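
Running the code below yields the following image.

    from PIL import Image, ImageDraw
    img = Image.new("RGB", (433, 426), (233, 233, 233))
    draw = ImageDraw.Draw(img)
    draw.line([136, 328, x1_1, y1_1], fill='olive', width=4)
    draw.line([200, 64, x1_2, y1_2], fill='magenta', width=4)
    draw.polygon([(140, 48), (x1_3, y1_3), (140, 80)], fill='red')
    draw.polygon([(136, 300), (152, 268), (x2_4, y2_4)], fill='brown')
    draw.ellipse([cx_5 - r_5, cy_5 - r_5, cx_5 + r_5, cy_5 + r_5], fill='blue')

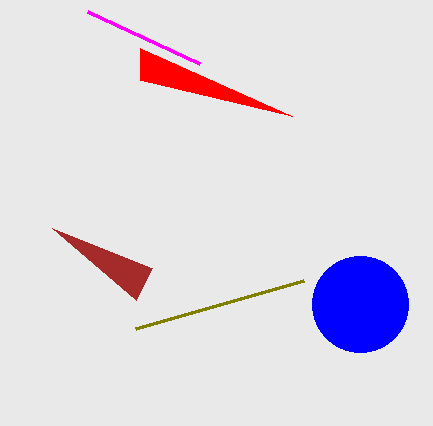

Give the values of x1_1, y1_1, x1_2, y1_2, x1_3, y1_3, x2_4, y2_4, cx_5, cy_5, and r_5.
x1_1 = 304; y1_1 = 280; x1_2 = 88; y1_2 = 12; x1_3 = 292; y1_3 = 116; x2_4 = 52; y2_4 = 228; cx_5 = 360; cy_5 = 304; r_5 = 48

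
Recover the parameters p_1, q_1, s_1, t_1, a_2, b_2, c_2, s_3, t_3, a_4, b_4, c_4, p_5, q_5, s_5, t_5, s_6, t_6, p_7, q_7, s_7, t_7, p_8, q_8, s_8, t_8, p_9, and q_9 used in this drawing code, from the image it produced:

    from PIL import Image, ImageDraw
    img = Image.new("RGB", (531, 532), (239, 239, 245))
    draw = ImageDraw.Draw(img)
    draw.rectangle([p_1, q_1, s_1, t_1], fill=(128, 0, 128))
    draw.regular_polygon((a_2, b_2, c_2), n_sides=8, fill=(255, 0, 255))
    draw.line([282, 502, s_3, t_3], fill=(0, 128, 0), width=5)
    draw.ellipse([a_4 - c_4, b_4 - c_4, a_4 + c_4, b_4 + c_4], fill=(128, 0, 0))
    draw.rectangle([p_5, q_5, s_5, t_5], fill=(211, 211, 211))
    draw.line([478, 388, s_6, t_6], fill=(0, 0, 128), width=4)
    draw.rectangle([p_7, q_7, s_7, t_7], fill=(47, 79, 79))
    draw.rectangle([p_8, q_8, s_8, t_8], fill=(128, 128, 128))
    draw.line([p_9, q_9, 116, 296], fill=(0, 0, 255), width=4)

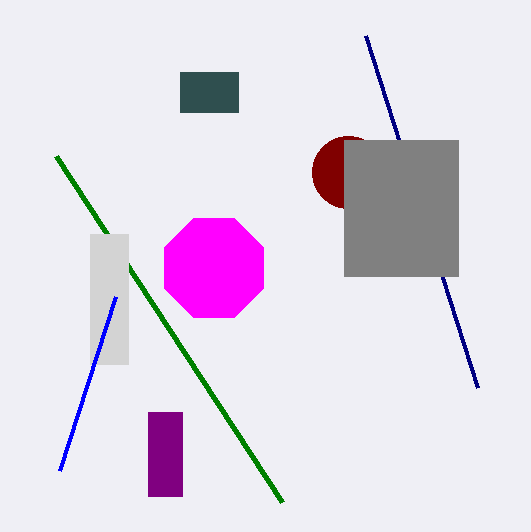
p_1 = 148
q_1 = 412
s_1 = 182
t_1 = 496
a_2 = 214
b_2 = 268
c_2 = 54
s_3 = 56
t_3 = 156
a_4 = 348
b_4 = 172
c_4 = 36
p_5 = 90
q_5 = 234
s_5 = 128
t_5 = 364
s_6 = 366
t_6 = 36
p_7 = 180
q_7 = 72
s_7 = 238
t_7 = 112
p_8 = 344
q_8 = 140
s_8 = 458
t_8 = 276
p_9 = 60
q_9 = 470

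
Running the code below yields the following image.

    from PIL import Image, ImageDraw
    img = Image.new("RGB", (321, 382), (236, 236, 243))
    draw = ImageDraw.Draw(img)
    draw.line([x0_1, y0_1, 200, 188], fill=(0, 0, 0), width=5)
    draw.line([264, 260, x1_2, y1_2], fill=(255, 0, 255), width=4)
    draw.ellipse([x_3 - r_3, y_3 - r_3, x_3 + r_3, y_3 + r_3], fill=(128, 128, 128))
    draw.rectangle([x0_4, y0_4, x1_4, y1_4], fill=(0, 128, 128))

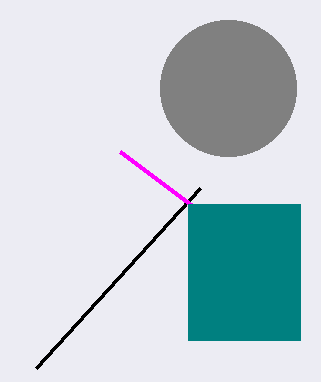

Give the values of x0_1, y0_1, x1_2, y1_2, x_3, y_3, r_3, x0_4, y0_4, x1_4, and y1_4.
x0_1 = 36
y0_1 = 368
x1_2 = 120
y1_2 = 152
x_3 = 228
y_3 = 88
r_3 = 68
x0_4 = 188
y0_4 = 204
x1_4 = 300
y1_4 = 340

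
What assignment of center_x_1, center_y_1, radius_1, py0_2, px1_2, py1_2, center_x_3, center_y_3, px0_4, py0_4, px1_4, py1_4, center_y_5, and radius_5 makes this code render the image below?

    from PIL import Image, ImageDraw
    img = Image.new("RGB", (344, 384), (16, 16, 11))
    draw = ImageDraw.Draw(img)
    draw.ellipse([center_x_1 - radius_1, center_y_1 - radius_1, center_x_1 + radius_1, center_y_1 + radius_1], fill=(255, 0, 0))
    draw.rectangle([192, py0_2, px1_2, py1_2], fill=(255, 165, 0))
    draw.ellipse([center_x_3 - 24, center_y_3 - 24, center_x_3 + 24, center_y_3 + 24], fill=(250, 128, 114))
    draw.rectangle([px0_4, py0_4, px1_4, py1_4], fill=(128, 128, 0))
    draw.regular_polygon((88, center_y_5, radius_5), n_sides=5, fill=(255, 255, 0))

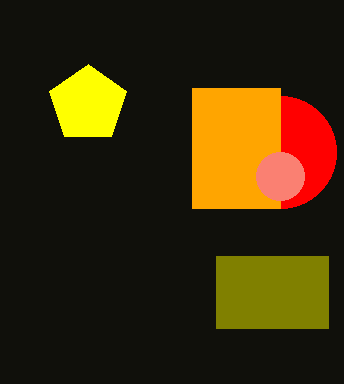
center_x_1 = 280; center_y_1 = 152; radius_1 = 56; py0_2 = 88; px1_2 = 280; py1_2 = 208; center_x_3 = 280; center_y_3 = 176; px0_4 = 216; py0_4 = 256; px1_4 = 328; py1_4 = 328; center_y_5 = 104; radius_5 = 40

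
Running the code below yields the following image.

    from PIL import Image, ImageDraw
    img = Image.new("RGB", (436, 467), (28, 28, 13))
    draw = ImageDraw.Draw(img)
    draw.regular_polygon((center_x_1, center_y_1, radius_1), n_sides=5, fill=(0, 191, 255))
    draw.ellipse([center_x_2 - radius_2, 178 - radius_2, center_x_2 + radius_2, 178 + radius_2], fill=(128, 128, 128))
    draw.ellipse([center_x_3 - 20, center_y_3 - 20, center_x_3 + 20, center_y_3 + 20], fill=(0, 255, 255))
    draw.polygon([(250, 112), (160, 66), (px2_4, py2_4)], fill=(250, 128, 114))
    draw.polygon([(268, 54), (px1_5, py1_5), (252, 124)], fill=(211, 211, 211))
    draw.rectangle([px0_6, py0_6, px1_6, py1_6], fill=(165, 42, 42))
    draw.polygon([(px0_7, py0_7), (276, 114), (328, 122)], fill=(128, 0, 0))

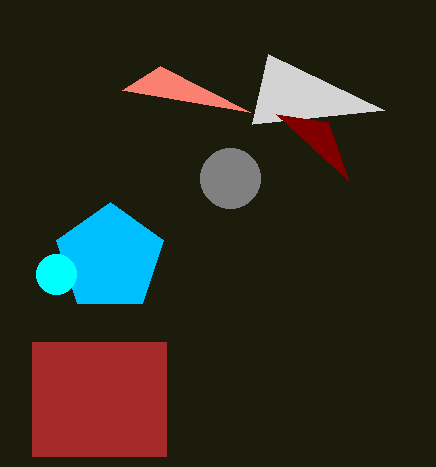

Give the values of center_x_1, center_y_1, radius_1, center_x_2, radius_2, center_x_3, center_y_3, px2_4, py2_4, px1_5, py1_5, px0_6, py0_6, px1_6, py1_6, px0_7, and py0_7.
center_x_1 = 110, center_y_1 = 258, radius_1 = 56, center_x_2 = 230, radius_2 = 30, center_x_3 = 56, center_y_3 = 274, px2_4 = 122, py2_4 = 90, px1_5 = 384, py1_5 = 110, px0_6 = 32, py0_6 = 342, px1_6 = 166, py1_6 = 456, px0_7 = 348, py0_7 = 180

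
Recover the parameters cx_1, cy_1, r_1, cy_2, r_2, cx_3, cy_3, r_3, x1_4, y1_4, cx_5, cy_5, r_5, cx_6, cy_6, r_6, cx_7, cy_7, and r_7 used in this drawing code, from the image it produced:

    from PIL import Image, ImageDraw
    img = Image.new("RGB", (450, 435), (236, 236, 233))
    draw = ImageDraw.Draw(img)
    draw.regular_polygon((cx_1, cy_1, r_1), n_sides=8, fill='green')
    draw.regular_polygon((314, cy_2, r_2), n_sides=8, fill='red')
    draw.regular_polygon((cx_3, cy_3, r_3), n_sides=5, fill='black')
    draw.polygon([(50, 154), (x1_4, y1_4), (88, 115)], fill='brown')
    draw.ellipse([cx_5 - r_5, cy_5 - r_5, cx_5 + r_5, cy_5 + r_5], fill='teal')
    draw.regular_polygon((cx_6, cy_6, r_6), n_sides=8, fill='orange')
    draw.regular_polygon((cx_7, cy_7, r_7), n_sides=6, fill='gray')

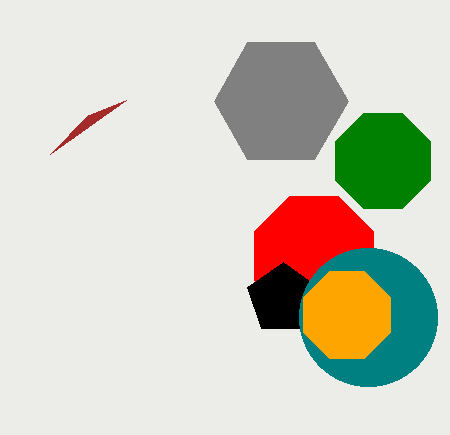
cx_1 = 383; cy_1 = 161; r_1 = 51; cy_2 = 256; r_2 = 64; cx_3 = 283; cy_3 = 299; r_3 = 37; x1_4 = 126; y1_4 = 100; cx_5 = 368; cy_5 = 317; r_5 = 69; cx_6 = 347; cy_6 = 315; r_6 = 47; cx_7 = 281; cy_7 = 101; r_7 = 67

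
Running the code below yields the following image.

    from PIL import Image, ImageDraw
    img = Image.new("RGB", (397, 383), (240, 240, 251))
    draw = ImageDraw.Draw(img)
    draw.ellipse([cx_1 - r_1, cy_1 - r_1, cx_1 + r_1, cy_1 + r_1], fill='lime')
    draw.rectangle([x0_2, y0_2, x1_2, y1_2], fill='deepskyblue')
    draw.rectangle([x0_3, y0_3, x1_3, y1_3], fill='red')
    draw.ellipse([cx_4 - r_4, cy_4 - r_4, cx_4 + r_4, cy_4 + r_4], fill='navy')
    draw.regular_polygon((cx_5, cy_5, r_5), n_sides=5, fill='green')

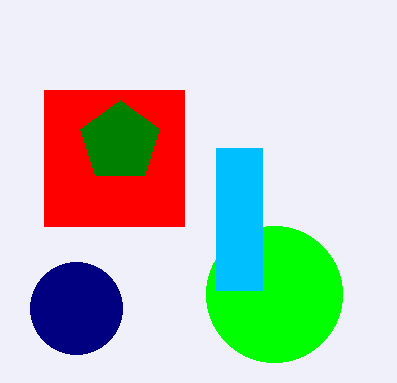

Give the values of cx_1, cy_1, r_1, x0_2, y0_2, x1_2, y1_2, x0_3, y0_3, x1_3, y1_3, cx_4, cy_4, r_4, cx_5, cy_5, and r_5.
cx_1 = 274; cy_1 = 294; r_1 = 68; x0_2 = 216; y0_2 = 148; x1_2 = 262; y1_2 = 290; x0_3 = 44; y0_3 = 90; x1_3 = 184; y1_3 = 226; cx_4 = 76; cy_4 = 308; r_4 = 46; cx_5 = 120; cy_5 = 142; r_5 = 42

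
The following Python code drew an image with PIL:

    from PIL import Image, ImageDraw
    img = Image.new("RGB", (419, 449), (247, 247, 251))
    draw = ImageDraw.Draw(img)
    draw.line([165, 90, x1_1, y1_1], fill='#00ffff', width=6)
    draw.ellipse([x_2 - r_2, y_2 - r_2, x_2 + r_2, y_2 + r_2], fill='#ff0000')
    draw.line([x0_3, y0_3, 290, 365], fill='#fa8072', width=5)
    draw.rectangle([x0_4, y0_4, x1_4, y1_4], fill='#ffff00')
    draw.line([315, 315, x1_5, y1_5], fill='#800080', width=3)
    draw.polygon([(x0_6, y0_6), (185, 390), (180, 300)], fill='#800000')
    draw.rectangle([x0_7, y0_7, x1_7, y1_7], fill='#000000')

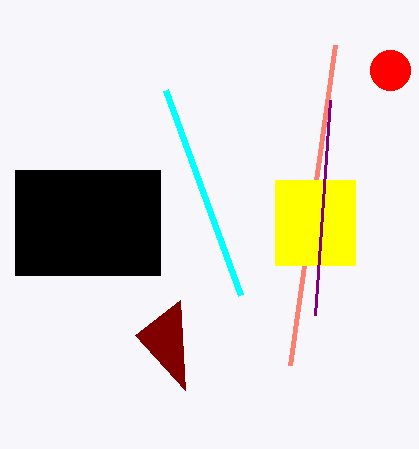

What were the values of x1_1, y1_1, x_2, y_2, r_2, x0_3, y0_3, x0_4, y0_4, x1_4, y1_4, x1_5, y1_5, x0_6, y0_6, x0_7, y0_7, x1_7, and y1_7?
x1_1 = 240; y1_1 = 295; x_2 = 390; y_2 = 70; r_2 = 20; x0_3 = 335; y0_3 = 45; x0_4 = 275; y0_4 = 180; x1_4 = 355; y1_4 = 265; x1_5 = 330; y1_5 = 100; x0_6 = 135; y0_6 = 335; x0_7 = 15; y0_7 = 170; x1_7 = 160; y1_7 = 275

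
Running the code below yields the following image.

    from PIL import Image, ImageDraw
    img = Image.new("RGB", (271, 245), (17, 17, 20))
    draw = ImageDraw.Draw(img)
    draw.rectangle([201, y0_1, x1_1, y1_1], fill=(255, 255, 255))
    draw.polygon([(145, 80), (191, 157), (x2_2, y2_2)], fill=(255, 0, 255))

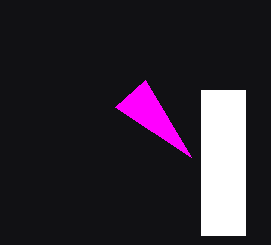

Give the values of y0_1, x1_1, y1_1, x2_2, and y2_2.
y0_1 = 90, x1_1 = 245, y1_1 = 235, x2_2 = 115, y2_2 = 107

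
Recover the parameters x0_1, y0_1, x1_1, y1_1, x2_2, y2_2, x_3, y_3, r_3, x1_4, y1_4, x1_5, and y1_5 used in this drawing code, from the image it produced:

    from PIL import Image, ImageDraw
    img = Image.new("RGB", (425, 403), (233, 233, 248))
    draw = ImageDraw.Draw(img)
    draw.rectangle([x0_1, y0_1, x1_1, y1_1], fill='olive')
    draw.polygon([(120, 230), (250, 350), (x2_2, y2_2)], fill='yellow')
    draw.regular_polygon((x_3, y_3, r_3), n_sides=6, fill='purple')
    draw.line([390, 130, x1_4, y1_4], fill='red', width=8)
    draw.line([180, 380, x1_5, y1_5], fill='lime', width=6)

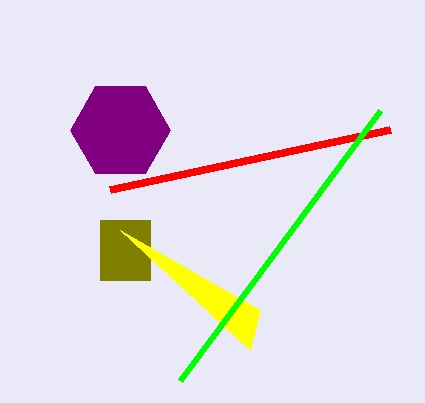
x0_1 = 100, y0_1 = 220, x1_1 = 150, y1_1 = 280, x2_2 = 260, y2_2 = 310, x_3 = 120, y_3 = 130, r_3 = 50, x1_4 = 110, y1_4 = 190, x1_5 = 380, y1_5 = 110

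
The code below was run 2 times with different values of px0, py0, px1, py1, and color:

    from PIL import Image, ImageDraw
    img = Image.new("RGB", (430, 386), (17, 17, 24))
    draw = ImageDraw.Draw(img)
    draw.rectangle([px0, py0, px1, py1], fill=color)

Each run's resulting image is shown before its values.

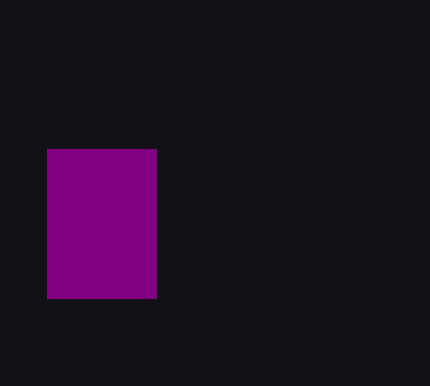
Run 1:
px0 = 47, py0 = 149, px1 = 156, py1 = 298, color = 'purple'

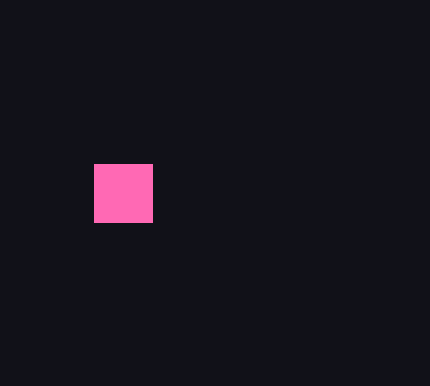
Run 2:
px0 = 94; py0 = 164; px1 = 152; py1 = 222; color = 'hotpink'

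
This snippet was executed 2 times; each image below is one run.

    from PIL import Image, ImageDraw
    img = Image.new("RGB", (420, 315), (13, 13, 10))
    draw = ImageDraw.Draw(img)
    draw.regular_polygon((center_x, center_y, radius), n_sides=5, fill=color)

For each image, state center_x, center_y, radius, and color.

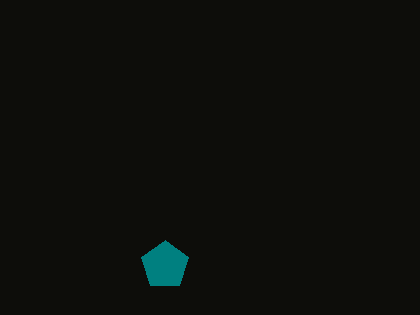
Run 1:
center_x = 165; center_y = 265; radius = 25; color = 'teal'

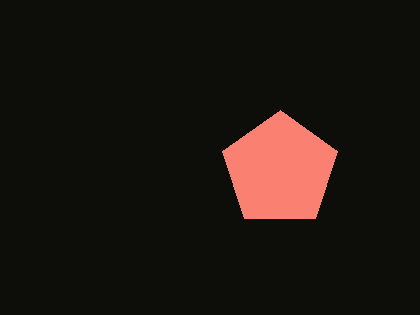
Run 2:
center_x = 280
center_y = 170
radius = 60
color = 'salmon'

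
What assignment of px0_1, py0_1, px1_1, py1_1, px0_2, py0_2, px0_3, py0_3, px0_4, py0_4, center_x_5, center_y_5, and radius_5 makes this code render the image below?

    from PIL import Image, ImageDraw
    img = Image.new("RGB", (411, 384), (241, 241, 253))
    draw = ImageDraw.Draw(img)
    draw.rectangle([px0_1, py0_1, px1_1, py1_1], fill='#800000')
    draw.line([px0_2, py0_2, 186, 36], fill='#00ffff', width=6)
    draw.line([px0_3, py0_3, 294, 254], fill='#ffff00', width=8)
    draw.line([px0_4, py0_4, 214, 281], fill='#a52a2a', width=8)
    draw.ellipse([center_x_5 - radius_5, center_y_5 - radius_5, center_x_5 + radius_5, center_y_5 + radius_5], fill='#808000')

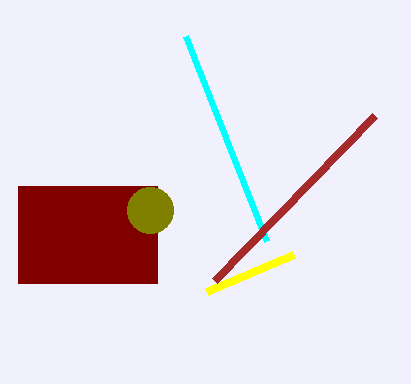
px0_1 = 18
py0_1 = 186
px1_1 = 157
py1_1 = 283
px0_2 = 267
py0_2 = 241
px0_3 = 207
py0_3 = 291
px0_4 = 374
py0_4 = 116
center_x_5 = 150
center_y_5 = 210
radius_5 = 23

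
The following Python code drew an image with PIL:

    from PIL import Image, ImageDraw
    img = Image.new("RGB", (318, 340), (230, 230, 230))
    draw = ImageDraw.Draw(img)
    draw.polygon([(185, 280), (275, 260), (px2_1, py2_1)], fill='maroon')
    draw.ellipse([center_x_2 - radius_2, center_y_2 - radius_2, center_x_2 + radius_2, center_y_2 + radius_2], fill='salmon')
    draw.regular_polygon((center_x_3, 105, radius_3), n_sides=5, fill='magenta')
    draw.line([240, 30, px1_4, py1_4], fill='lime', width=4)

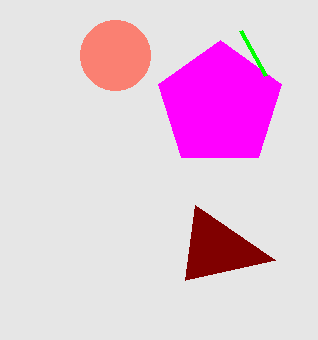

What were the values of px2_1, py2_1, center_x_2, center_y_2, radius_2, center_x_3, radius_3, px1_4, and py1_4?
px2_1 = 195
py2_1 = 205
center_x_2 = 115
center_y_2 = 55
radius_2 = 35
center_x_3 = 220
radius_3 = 65
px1_4 = 265
py1_4 = 75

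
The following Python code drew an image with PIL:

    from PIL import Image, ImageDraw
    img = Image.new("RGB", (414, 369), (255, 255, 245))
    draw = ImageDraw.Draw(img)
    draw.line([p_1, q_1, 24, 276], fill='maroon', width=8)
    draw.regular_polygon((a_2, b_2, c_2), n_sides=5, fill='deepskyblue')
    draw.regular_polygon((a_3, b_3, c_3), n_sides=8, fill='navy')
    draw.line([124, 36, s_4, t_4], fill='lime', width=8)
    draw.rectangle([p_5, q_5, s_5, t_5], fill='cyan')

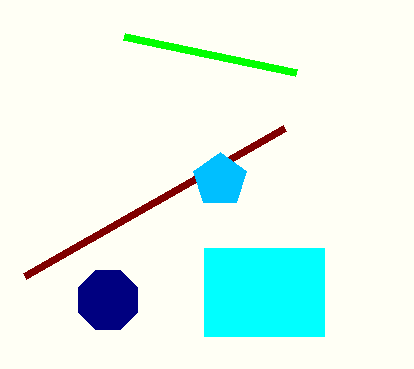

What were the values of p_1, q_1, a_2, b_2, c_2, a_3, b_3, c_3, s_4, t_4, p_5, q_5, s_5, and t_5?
p_1 = 284; q_1 = 128; a_2 = 220; b_2 = 180; c_2 = 28; a_3 = 108; b_3 = 300; c_3 = 32; s_4 = 296; t_4 = 72; p_5 = 204; q_5 = 248; s_5 = 324; t_5 = 336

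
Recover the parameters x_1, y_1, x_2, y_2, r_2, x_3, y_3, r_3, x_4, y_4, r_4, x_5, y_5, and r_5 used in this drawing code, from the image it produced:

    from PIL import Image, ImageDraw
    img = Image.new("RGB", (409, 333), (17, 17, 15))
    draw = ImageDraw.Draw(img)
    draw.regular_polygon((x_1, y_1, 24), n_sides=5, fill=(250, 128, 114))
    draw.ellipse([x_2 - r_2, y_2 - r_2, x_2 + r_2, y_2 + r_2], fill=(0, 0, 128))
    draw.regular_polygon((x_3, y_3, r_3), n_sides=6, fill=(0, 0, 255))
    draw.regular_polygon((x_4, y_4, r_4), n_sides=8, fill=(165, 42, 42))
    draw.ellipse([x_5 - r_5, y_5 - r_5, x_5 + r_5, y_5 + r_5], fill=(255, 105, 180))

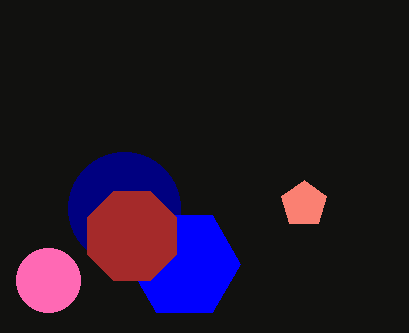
x_1 = 304; y_1 = 204; x_2 = 124; y_2 = 208; r_2 = 56; x_3 = 184; y_3 = 264; r_3 = 56; x_4 = 132; y_4 = 236; r_4 = 48; x_5 = 48; y_5 = 280; r_5 = 32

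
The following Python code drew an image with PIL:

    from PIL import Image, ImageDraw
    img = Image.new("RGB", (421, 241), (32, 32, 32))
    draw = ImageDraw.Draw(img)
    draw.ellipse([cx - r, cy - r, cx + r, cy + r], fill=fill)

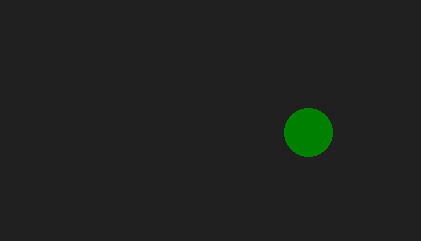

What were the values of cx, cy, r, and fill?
cx = 308, cy = 132, r = 24, fill = 'green'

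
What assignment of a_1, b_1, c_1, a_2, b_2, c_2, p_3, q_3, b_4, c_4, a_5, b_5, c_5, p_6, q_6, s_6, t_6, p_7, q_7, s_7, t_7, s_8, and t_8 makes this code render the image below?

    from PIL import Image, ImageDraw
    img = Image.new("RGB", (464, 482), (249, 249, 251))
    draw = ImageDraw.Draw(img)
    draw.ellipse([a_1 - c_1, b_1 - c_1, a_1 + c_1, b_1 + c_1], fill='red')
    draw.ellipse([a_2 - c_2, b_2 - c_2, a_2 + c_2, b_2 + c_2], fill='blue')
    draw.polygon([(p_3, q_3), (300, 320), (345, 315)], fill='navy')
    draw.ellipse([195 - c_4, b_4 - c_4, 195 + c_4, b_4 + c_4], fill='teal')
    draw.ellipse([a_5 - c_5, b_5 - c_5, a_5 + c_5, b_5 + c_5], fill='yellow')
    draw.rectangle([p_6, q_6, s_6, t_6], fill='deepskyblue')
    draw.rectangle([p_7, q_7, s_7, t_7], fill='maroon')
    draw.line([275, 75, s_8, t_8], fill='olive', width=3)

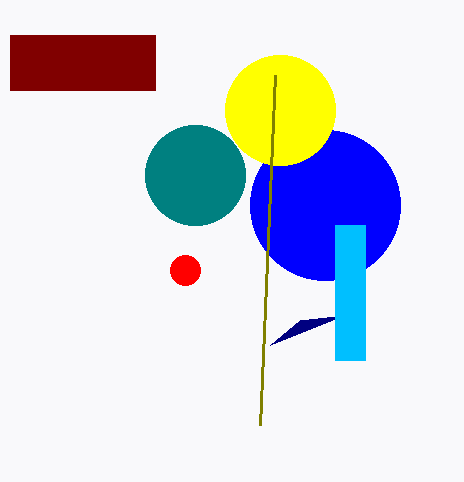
a_1 = 185, b_1 = 270, c_1 = 15, a_2 = 325, b_2 = 205, c_2 = 75, p_3 = 270, q_3 = 345, b_4 = 175, c_4 = 50, a_5 = 280, b_5 = 110, c_5 = 55, p_6 = 335, q_6 = 225, s_6 = 365, t_6 = 360, p_7 = 10, q_7 = 35, s_7 = 155, t_7 = 90, s_8 = 260, t_8 = 425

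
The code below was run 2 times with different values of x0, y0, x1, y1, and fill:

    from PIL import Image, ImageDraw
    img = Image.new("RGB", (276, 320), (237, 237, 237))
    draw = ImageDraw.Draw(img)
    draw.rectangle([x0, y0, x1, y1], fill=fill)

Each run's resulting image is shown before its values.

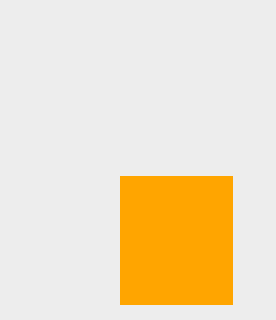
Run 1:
x0 = 120; y0 = 176; x1 = 232; y1 = 304; fill = 'orange'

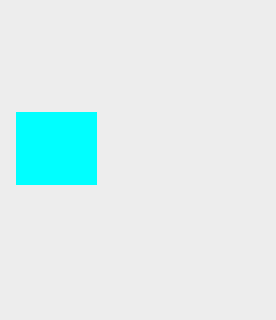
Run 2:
x0 = 16
y0 = 112
x1 = 96
y1 = 184
fill = 'cyan'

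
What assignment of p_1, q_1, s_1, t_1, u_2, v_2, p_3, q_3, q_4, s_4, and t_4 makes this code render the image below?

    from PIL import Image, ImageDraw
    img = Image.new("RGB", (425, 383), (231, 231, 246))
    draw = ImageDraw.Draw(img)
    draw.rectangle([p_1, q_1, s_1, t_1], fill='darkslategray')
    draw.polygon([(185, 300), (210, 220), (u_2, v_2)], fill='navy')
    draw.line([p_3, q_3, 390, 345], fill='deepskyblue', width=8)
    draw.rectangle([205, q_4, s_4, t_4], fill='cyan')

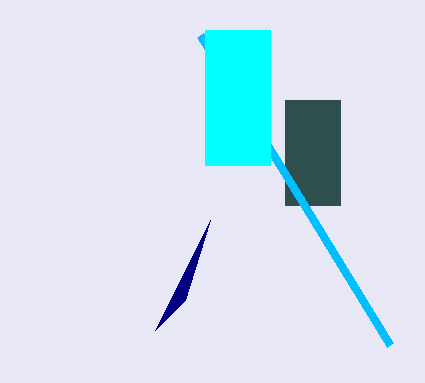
p_1 = 285; q_1 = 100; s_1 = 340; t_1 = 205; u_2 = 155; v_2 = 330; p_3 = 200; q_3 = 35; q_4 = 30; s_4 = 270; t_4 = 165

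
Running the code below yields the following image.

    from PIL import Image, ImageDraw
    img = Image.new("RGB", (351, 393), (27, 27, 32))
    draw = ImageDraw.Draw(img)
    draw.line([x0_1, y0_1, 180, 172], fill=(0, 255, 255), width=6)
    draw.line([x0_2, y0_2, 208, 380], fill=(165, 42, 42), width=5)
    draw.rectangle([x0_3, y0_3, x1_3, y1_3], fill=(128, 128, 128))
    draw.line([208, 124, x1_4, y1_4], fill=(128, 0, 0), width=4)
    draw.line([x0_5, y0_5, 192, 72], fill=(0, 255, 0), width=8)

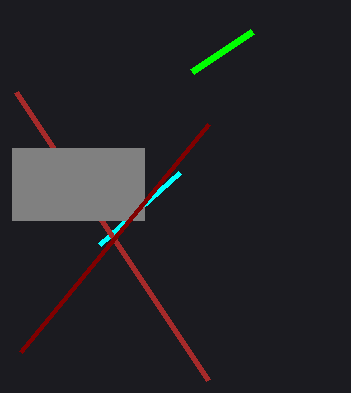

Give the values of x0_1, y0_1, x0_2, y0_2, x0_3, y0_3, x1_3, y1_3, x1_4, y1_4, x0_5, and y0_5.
x0_1 = 100
y0_1 = 244
x0_2 = 16
y0_2 = 92
x0_3 = 12
y0_3 = 148
x1_3 = 144
y1_3 = 220
x1_4 = 20
y1_4 = 352
x0_5 = 252
y0_5 = 32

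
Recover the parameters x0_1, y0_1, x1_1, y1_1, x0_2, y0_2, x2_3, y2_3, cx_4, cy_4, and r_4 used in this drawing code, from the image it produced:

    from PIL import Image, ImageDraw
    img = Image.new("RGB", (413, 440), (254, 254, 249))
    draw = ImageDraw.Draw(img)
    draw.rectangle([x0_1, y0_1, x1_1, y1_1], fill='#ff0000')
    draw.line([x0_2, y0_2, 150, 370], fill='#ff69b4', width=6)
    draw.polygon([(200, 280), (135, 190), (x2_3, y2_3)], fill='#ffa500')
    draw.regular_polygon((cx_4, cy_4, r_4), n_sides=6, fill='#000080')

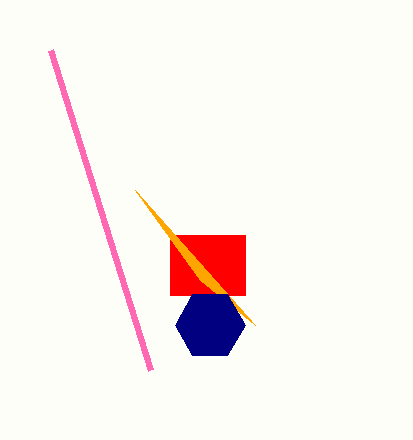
x0_1 = 170
y0_1 = 235
x1_1 = 245
y1_1 = 295
x0_2 = 50
y0_2 = 50
x2_3 = 255
y2_3 = 325
cx_4 = 210
cy_4 = 325
r_4 = 35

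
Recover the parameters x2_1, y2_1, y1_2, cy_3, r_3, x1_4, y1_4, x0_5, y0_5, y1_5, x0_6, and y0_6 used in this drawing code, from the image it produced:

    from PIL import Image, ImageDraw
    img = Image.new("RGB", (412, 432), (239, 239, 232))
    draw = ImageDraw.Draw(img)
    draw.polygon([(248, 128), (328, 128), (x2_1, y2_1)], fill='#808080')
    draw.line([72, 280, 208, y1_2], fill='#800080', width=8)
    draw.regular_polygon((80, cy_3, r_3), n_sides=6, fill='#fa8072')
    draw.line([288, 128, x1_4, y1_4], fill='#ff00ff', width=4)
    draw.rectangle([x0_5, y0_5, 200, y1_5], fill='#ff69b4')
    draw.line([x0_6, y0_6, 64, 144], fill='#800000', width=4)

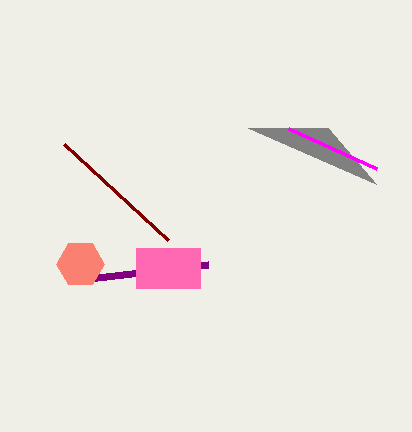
x2_1 = 376; y2_1 = 184; y1_2 = 264; cy_3 = 264; r_3 = 24; x1_4 = 376; y1_4 = 168; x0_5 = 136; y0_5 = 248; y1_5 = 288; x0_6 = 168; y0_6 = 240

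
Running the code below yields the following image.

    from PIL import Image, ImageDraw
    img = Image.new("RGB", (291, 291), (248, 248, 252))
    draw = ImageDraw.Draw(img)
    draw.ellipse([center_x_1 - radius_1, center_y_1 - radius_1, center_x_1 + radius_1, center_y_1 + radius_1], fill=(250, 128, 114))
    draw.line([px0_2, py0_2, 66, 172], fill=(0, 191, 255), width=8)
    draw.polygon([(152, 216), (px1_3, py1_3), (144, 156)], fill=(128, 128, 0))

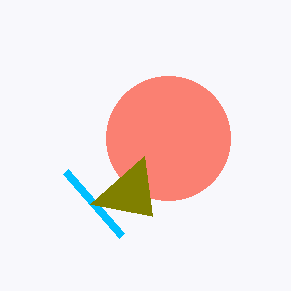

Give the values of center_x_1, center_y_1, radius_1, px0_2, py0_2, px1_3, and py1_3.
center_x_1 = 168
center_y_1 = 138
radius_1 = 62
px0_2 = 122
py0_2 = 236
px1_3 = 90
py1_3 = 204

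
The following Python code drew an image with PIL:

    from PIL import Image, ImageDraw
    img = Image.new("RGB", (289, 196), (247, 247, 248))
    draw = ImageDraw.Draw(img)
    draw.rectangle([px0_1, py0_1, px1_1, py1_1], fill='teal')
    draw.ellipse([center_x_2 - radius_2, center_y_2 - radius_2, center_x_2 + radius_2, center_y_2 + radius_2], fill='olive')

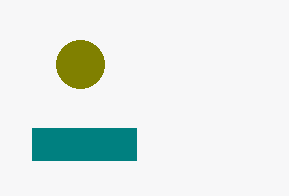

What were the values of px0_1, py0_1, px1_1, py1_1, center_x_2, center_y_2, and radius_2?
px0_1 = 32
py0_1 = 128
px1_1 = 136
py1_1 = 160
center_x_2 = 80
center_y_2 = 64
radius_2 = 24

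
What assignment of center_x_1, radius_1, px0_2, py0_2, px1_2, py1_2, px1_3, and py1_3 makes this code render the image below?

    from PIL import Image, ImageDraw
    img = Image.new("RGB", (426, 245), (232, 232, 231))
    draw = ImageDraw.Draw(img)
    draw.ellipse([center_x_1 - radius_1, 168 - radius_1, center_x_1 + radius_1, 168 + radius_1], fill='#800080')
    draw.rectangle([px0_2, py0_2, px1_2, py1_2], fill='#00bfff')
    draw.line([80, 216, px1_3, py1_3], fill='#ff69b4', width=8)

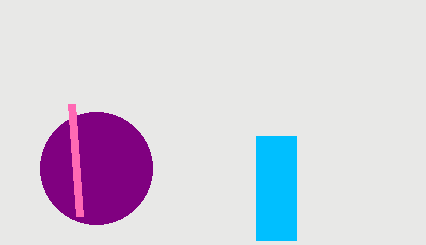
center_x_1 = 96
radius_1 = 56
px0_2 = 256
py0_2 = 136
px1_2 = 296
py1_2 = 240
px1_3 = 72
py1_3 = 104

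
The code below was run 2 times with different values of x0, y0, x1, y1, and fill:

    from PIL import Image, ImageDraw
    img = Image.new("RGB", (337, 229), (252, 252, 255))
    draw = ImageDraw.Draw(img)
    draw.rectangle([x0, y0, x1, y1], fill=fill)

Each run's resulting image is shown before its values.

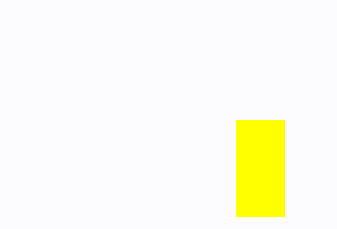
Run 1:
x0 = 236; y0 = 120; x1 = 284; y1 = 216; fill = 'yellow'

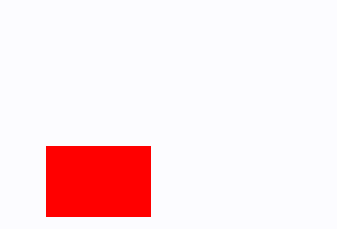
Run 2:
x0 = 46, y0 = 146, x1 = 150, y1 = 216, fill = 'red'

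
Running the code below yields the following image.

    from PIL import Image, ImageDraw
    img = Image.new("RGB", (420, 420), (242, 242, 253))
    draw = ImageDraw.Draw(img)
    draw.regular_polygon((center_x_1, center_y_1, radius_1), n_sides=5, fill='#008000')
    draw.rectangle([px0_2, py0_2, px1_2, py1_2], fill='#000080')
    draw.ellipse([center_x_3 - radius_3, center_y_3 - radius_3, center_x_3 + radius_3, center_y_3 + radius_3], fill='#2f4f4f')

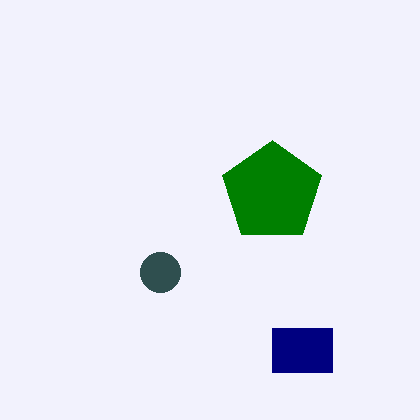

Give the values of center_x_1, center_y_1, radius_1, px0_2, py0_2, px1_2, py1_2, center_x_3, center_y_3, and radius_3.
center_x_1 = 272, center_y_1 = 192, radius_1 = 52, px0_2 = 272, py0_2 = 328, px1_2 = 332, py1_2 = 372, center_x_3 = 160, center_y_3 = 272, radius_3 = 20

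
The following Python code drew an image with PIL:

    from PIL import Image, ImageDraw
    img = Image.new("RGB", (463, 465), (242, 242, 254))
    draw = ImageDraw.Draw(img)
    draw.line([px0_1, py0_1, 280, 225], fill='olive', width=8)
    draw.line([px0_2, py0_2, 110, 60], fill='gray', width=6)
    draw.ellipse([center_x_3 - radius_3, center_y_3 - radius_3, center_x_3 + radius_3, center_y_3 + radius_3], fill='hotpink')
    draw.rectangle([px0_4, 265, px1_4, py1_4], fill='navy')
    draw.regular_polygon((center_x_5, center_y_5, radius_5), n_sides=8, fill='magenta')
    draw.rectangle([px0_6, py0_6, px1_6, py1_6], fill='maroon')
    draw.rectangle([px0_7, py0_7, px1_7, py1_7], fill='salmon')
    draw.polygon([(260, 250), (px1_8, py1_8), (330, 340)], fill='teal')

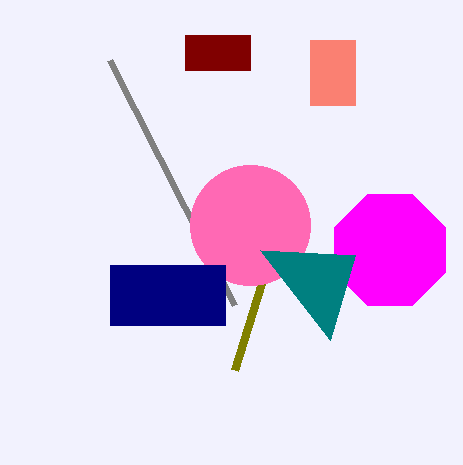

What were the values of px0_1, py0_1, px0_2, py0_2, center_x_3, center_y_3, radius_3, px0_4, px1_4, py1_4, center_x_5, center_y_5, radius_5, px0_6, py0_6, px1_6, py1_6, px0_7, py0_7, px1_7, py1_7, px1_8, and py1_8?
px0_1 = 235; py0_1 = 370; px0_2 = 235; py0_2 = 305; center_x_3 = 250; center_y_3 = 225; radius_3 = 60; px0_4 = 110; px1_4 = 225; py1_4 = 325; center_x_5 = 390; center_y_5 = 250; radius_5 = 60; px0_6 = 185; py0_6 = 35; px1_6 = 250; py1_6 = 70; px0_7 = 310; py0_7 = 40; px1_7 = 355; py1_7 = 105; px1_8 = 355; py1_8 = 255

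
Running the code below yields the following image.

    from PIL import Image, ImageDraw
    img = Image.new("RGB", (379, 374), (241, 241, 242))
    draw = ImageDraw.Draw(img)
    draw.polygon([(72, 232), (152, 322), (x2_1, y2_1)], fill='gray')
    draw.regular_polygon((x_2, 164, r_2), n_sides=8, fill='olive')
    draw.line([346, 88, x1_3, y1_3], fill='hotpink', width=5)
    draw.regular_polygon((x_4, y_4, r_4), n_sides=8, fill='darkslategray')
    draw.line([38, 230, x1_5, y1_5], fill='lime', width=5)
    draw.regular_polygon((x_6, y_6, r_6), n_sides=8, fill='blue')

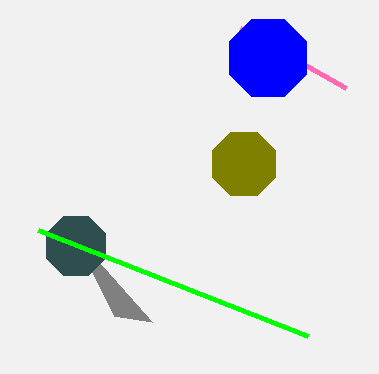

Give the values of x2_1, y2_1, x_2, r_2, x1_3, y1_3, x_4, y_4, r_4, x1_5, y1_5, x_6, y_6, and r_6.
x2_1 = 114; y2_1 = 316; x_2 = 244; r_2 = 34; x1_3 = 240; y1_3 = 28; x_4 = 76; y_4 = 246; r_4 = 32; x1_5 = 308; y1_5 = 336; x_6 = 268; y_6 = 58; r_6 = 42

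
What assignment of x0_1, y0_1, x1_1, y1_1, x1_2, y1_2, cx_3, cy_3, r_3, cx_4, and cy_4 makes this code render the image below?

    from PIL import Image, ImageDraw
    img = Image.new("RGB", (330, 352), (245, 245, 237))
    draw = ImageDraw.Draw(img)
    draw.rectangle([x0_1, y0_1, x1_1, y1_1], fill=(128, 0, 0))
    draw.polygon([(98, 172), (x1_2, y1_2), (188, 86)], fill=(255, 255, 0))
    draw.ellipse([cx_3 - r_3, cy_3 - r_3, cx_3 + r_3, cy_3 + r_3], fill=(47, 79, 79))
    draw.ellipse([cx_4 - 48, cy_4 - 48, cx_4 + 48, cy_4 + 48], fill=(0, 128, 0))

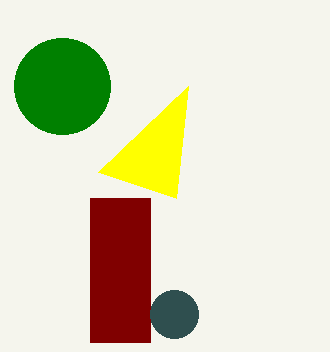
x0_1 = 90, y0_1 = 198, x1_1 = 150, y1_1 = 342, x1_2 = 176, y1_2 = 198, cx_3 = 174, cy_3 = 314, r_3 = 24, cx_4 = 62, cy_4 = 86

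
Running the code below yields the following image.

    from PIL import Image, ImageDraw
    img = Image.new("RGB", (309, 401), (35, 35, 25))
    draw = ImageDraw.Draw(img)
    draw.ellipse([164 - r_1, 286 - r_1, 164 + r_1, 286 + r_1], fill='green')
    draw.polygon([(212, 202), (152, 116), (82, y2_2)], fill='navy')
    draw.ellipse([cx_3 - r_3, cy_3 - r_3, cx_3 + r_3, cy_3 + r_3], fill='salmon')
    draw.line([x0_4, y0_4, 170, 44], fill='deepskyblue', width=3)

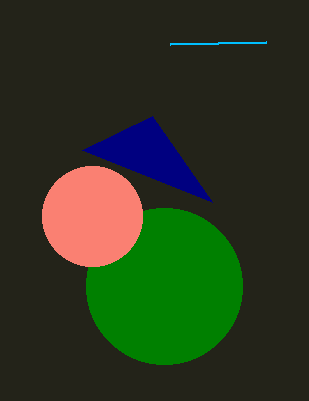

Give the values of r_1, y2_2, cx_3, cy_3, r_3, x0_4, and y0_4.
r_1 = 78, y2_2 = 150, cx_3 = 92, cy_3 = 216, r_3 = 50, x0_4 = 266, y0_4 = 42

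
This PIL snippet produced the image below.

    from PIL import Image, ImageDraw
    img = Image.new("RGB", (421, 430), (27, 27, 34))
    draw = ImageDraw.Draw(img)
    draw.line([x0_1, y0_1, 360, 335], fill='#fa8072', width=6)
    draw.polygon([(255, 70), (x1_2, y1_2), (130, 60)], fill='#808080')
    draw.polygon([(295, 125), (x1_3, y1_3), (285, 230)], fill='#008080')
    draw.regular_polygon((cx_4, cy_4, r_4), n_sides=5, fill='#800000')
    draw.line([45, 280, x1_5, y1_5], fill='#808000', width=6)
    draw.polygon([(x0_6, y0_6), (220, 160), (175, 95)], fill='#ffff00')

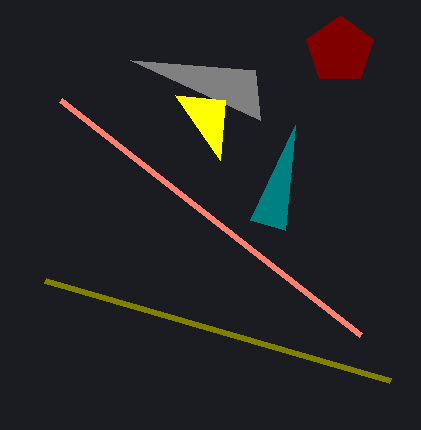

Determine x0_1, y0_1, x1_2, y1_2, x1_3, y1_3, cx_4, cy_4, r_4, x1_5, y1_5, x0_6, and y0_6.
x0_1 = 60
y0_1 = 100
x1_2 = 260
y1_2 = 120
x1_3 = 250
y1_3 = 220
cx_4 = 340
cy_4 = 50
r_4 = 35
x1_5 = 390
y1_5 = 380
x0_6 = 225
y0_6 = 100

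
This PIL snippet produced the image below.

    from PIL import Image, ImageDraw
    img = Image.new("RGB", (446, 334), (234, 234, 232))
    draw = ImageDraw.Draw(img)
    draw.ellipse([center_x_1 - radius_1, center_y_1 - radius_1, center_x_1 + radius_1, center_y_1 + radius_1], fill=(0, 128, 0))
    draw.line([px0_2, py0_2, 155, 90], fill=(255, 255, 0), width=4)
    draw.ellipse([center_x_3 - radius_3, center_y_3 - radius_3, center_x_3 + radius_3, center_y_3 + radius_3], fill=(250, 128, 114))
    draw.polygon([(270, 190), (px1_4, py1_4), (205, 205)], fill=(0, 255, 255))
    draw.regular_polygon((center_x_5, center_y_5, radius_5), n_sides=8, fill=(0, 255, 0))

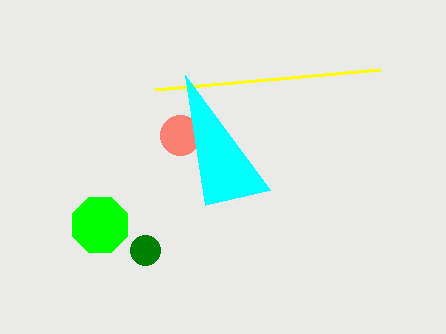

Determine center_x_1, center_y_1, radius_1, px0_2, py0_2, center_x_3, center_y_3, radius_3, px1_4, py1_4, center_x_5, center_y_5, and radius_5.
center_x_1 = 145, center_y_1 = 250, radius_1 = 15, px0_2 = 380, py0_2 = 70, center_x_3 = 180, center_y_3 = 135, radius_3 = 20, px1_4 = 185, py1_4 = 75, center_x_5 = 100, center_y_5 = 225, radius_5 = 30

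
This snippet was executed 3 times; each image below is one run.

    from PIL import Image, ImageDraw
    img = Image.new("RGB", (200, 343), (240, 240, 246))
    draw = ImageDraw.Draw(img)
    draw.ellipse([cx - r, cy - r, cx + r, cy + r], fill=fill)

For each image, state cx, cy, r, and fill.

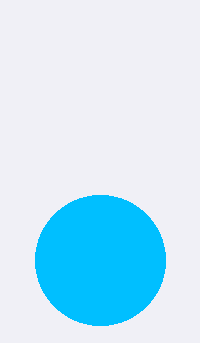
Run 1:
cx = 100
cy = 260
r = 65
fill = 'deepskyblue'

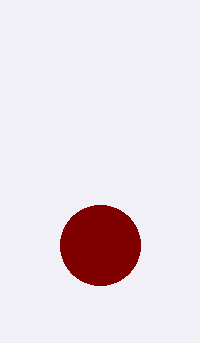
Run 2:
cx = 100; cy = 245; r = 40; fill = 'maroon'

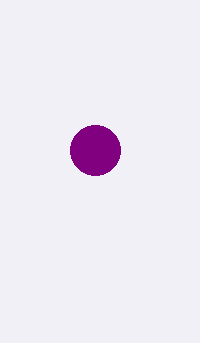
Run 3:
cx = 95, cy = 150, r = 25, fill = 'purple'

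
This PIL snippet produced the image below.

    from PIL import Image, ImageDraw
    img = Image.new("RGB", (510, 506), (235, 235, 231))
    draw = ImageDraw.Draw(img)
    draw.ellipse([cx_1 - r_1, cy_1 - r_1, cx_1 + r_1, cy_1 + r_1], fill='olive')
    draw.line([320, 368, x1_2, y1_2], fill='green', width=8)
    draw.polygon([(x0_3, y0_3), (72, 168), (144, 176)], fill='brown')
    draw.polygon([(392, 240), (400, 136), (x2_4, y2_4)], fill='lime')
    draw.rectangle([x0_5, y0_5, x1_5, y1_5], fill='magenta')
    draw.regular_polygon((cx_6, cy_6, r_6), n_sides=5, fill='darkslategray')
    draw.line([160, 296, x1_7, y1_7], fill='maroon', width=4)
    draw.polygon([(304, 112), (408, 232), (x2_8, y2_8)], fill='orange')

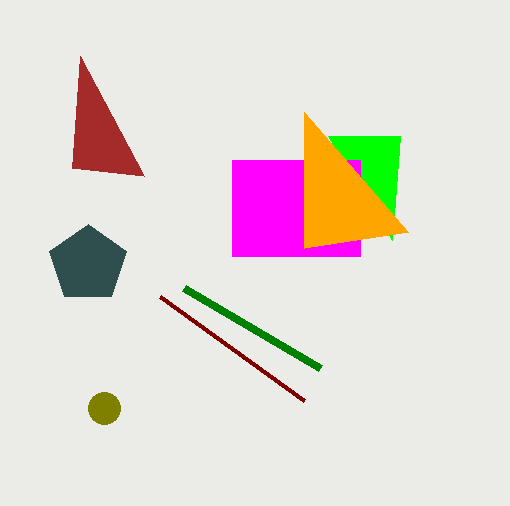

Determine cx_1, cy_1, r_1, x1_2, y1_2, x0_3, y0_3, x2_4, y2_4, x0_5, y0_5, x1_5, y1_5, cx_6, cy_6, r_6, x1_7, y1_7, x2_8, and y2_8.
cx_1 = 104, cy_1 = 408, r_1 = 16, x1_2 = 184, y1_2 = 288, x0_3 = 80, y0_3 = 56, x2_4 = 328, y2_4 = 136, x0_5 = 232, y0_5 = 160, x1_5 = 360, y1_5 = 256, cx_6 = 88, cy_6 = 264, r_6 = 40, x1_7 = 304, y1_7 = 400, x2_8 = 304, y2_8 = 248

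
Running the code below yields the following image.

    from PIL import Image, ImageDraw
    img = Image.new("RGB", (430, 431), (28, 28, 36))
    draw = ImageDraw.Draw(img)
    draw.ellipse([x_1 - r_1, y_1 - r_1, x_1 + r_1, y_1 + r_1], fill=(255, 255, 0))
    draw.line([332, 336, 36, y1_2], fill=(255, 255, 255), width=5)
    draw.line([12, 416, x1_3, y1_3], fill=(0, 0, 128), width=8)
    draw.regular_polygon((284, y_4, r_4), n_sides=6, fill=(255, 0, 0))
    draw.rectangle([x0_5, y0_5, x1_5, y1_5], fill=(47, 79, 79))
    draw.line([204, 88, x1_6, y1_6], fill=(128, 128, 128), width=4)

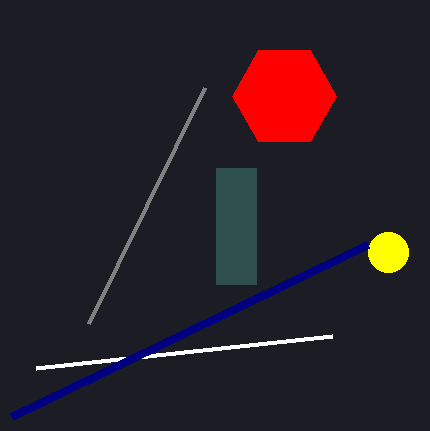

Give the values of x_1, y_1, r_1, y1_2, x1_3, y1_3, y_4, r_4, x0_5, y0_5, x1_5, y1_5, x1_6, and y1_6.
x_1 = 388; y_1 = 252; r_1 = 20; y1_2 = 368; x1_3 = 368; y1_3 = 244; y_4 = 96; r_4 = 52; x0_5 = 216; y0_5 = 168; x1_5 = 256; y1_5 = 284; x1_6 = 88; y1_6 = 324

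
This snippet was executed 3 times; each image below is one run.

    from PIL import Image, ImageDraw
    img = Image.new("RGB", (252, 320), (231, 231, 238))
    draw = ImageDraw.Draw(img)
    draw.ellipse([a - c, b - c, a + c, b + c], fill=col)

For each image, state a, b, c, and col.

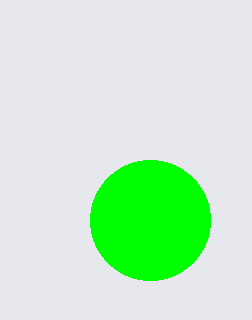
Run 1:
a = 150
b = 220
c = 60
col = 'lime'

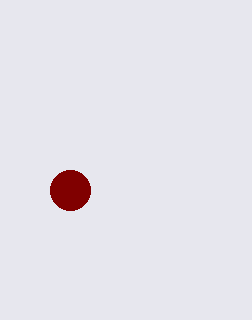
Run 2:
a = 70; b = 190; c = 20; col = 'maroon'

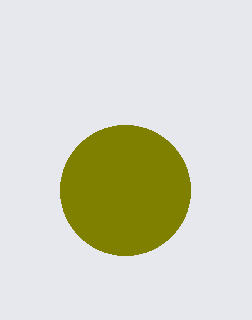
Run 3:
a = 125; b = 190; c = 65; col = 'olive'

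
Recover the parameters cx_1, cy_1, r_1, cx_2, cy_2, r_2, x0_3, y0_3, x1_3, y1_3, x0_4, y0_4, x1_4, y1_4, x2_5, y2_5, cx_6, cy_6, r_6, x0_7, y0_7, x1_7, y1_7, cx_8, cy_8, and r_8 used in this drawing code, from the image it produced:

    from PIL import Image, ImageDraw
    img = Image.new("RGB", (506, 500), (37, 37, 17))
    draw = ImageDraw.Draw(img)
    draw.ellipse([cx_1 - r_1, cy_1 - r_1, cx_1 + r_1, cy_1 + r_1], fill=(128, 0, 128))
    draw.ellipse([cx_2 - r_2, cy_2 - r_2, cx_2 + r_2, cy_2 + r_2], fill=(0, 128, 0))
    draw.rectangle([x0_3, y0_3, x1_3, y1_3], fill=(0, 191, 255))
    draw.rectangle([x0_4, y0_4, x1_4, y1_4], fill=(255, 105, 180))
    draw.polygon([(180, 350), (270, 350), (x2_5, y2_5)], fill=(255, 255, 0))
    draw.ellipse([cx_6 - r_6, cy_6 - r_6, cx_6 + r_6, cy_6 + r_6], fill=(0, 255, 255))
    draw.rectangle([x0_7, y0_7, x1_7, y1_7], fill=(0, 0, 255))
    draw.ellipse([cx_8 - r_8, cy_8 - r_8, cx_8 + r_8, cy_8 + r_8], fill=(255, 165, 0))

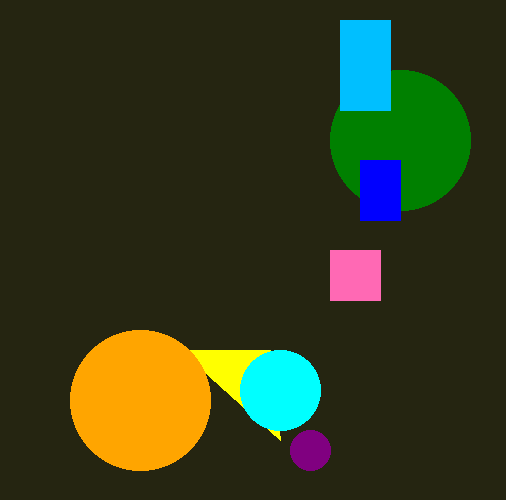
cx_1 = 310
cy_1 = 450
r_1 = 20
cx_2 = 400
cy_2 = 140
r_2 = 70
x0_3 = 340
y0_3 = 20
x1_3 = 390
y1_3 = 110
x0_4 = 330
y0_4 = 250
x1_4 = 380
y1_4 = 300
x2_5 = 280
y2_5 = 440
cx_6 = 280
cy_6 = 390
r_6 = 40
x0_7 = 360
y0_7 = 160
x1_7 = 400
y1_7 = 220
cx_8 = 140
cy_8 = 400
r_8 = 70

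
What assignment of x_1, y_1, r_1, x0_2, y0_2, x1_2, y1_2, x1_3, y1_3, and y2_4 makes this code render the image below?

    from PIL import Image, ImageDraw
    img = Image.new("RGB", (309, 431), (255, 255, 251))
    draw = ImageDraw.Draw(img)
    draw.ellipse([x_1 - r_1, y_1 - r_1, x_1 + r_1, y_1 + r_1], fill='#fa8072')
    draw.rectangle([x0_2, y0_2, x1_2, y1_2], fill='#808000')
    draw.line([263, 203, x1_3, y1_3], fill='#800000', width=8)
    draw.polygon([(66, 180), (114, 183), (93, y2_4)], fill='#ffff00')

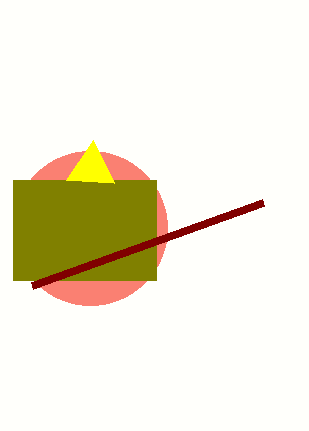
x_1 = 90
y_1 = 228
r_1 = 77
x0_2 = 13
y0_2 = 180
x1_2 = 156
y1_2 = 280
x1_3 = 32
y1_3 = 286
y2_4 = 140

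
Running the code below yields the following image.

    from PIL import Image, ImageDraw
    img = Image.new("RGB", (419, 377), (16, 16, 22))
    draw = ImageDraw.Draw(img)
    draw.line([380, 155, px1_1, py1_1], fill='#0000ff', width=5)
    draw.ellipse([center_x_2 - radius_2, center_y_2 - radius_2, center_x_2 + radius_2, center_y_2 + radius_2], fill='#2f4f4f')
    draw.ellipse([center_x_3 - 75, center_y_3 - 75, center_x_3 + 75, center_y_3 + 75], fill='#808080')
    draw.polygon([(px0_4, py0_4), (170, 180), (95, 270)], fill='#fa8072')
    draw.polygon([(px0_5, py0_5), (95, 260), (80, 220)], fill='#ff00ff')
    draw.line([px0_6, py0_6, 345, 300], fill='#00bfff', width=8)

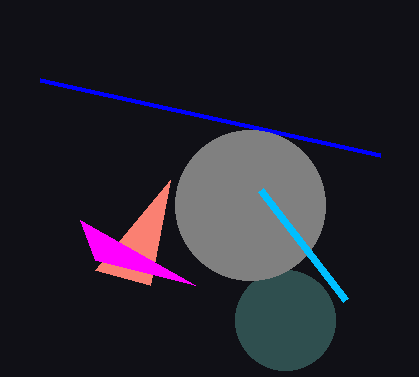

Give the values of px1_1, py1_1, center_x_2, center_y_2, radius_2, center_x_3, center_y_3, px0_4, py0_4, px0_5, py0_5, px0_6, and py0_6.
px1_1 = 40, py1_1 = 80, center_x_2 = 285, center_y_2 = 320, radius_2 = 50, center_x_3 = 250, center_y_3 = 205, px0_4 = 150, py0_4 = 285, px0_5 = 195, py0_5 = 285, px0_6 = 260, py0_6 = 190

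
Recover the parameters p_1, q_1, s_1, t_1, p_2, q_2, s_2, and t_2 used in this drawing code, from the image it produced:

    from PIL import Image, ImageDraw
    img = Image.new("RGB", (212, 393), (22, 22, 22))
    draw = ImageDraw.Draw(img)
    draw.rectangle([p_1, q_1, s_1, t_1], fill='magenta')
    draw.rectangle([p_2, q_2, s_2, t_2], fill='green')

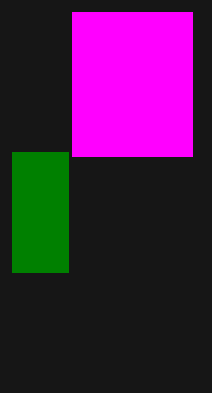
p_1 = 72; q_1 = 12; s_1 = 192; t_1 = 156; p_2 = 12; q_2 = 152; s_2 = 68; t_2 = 272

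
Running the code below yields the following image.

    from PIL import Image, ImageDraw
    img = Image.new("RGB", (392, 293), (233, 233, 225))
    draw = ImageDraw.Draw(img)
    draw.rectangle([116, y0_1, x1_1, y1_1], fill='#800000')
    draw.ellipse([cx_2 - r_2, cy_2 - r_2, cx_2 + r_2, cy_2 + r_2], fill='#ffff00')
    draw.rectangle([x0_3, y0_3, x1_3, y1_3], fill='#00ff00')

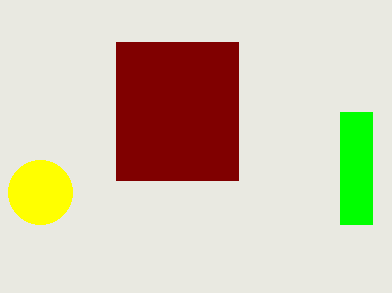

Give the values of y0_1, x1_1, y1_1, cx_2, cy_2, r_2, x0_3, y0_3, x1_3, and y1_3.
y0_1 = 42; x1_1 = 238; y1_1 = 180; cx_2 = 40; cy_2 = 192; r_2 = 32; x0_3 = 340; y0_3 = 112; x1_3 = 372; y1_3 = 224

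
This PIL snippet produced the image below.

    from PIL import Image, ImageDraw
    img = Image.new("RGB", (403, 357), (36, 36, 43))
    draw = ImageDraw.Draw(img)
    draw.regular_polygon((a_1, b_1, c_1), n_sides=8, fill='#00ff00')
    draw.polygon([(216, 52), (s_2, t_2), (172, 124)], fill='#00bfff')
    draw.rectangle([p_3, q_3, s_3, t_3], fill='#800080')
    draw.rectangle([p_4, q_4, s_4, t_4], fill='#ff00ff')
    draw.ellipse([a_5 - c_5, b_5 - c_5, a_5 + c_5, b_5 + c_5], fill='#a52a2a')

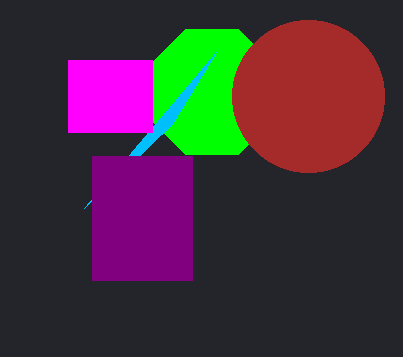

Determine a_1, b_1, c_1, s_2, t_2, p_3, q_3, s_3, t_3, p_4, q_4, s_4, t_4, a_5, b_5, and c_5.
a_1 = 212, b_1 = 92, c_1 = 68, s_2 = 84, t_2 = 208, p_3 = 92, q_3 = 156, s_3 = 192, t_3 = 280, p_4 = 68, q_4 = 60, s_4 = 152, t_4 = 132, a_5 = 308, b_5 = 96, c_5 = 76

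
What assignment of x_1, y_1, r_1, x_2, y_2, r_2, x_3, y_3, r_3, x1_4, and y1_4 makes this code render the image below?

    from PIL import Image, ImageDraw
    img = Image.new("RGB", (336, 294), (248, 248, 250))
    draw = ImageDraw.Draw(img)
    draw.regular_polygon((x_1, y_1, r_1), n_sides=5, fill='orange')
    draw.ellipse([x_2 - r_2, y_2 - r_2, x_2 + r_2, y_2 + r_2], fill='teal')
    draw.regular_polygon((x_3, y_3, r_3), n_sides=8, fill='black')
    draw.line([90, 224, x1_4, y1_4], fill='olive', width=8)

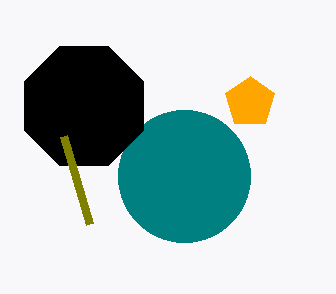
x_1 = 250
y_1 = 102
r_1 = 26
x_2 = 184
y_2 = 176
r_2 = 66
x_3 = 84
y_3 = 106
r_3 = 64
x1_4 = 64
y1_4 = 136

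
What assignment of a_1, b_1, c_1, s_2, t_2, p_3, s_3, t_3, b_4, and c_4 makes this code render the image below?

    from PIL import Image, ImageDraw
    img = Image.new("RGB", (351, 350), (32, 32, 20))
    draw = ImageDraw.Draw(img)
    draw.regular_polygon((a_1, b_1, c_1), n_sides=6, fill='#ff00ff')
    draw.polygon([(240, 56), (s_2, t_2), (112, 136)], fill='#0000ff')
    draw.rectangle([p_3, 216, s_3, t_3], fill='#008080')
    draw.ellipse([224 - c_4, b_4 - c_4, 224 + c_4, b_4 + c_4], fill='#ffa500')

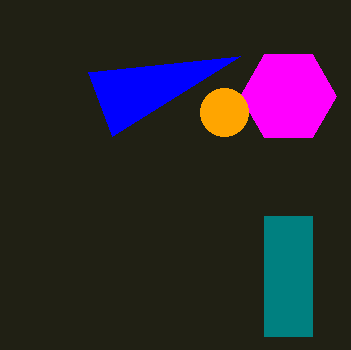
a_1 = 288; b_1 = 96; c_1 = 48; s_2 = 88; t_2 = 72; p_3 = 264; s_3 = 312; t_3 = 336; b_4 = 112; c_4 = 24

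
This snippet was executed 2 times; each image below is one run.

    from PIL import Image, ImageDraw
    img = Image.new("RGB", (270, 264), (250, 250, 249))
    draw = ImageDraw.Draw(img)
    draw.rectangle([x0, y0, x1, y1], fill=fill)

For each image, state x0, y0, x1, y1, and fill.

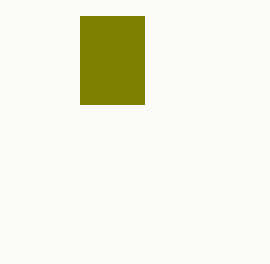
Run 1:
x0 = 80; y0 = 16; x1 = 144; y1 = 104; fill = 'olive'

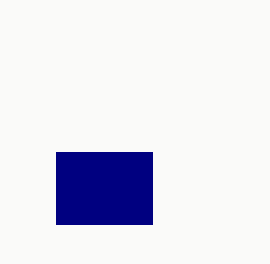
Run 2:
x0 = 56
y0 = 152
x1 = 152
y1 = 224
fill = 'navy'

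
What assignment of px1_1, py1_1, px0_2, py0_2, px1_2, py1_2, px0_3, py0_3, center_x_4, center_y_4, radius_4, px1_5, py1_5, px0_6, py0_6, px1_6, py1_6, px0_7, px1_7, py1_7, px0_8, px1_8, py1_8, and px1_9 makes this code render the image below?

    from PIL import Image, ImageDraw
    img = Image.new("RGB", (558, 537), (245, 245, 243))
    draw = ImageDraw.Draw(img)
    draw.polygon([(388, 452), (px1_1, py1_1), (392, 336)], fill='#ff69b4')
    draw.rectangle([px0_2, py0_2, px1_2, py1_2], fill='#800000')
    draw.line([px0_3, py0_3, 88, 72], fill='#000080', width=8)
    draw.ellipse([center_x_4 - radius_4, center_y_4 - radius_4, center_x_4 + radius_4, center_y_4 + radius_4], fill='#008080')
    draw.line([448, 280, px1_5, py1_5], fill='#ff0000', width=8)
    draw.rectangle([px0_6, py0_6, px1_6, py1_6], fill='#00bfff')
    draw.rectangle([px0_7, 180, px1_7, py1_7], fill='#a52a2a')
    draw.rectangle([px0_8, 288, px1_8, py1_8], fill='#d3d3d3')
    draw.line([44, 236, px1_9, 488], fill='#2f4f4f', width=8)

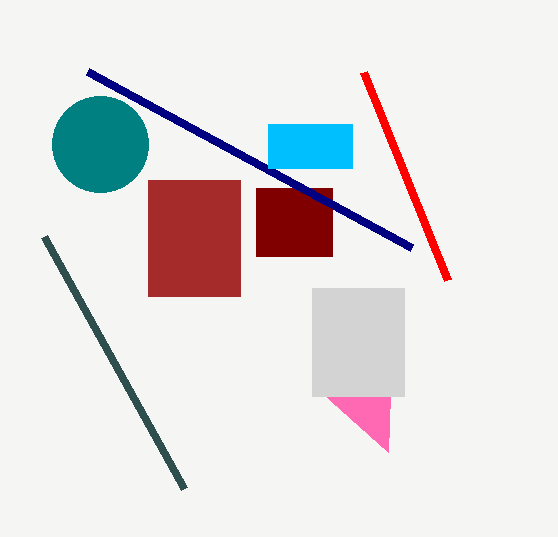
px1_1 = 312
py1_1 = 384
px0_2 = 256
py0_2 = 188
px1_2 = 332
py1_2 = 256
px0_3 = 412
py0_3 = 248
center_x_4 = 100
center_y_4 = 144
radius_4 = 48
px1_5 = 364
py1_5 = 72
px0_6 = 268
py0_6 = 124
px1_6 = 352
py1_6 = 168
px0_7 = 148
px1_7 = 240
py1_7 = 296
px0_8 = 312
px1_8 = 404
py1_8 = 396
px1_9 = 184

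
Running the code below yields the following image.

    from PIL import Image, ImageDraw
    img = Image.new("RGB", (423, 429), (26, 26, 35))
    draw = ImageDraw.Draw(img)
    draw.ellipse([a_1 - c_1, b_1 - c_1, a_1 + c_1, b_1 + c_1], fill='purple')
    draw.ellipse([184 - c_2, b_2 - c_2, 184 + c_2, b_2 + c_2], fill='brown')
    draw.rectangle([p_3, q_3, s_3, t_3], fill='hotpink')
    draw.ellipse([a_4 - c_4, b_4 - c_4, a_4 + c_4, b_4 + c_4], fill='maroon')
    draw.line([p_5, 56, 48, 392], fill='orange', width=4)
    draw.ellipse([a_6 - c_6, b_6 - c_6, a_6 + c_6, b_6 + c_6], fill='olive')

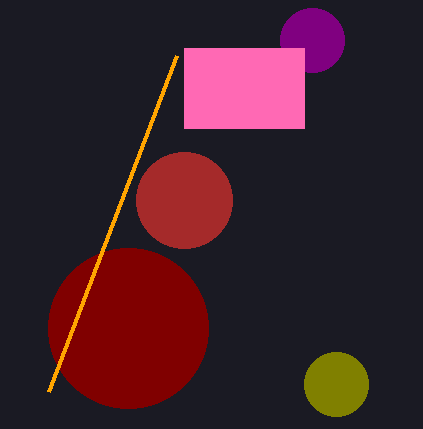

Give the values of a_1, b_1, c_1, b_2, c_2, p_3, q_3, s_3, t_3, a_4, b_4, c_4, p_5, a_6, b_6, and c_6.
a_1 = 312, b_1 = 40, c_1 = 32, b_2 = 200, c_2 = 48, p_3 = 184, q_3 = 48, s_3 = 304, t_3 = 128, a_4 = 128, b_4 = 328, c_4 = 80, p_5 = 176, a_6 = 336, b_6 = 384, c_6 = 32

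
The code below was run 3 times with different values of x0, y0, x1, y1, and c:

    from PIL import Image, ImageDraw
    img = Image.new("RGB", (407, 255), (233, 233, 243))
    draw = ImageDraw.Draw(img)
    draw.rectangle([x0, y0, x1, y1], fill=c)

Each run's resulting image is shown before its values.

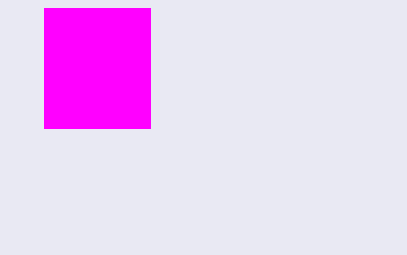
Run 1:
x0 = 44, y0 = 8, x1 = 150, y1 = 128, c = 'magenta'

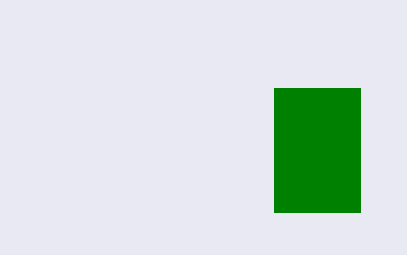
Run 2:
x0 = 274
y0 = 88
x1 = 360
y1 = 212
c = 'green'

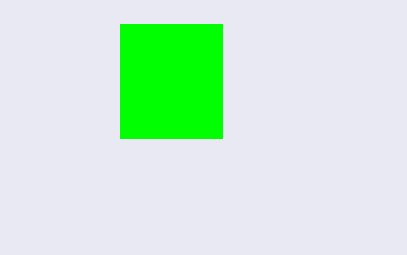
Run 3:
x0 = 120
y0 = 24
x1 = 222
y1 = 138
c = 'lime'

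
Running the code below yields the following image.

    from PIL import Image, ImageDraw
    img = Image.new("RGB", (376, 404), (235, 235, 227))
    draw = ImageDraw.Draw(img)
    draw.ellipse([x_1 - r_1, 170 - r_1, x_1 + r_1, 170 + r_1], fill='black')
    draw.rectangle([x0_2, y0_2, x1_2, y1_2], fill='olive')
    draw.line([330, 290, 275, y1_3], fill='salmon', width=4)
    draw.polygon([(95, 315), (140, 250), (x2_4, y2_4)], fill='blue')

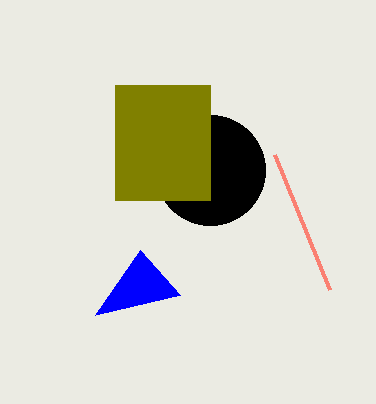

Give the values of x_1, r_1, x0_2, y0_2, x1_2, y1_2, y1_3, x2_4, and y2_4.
x_1 = 210, r_1 = 55, x0_2 = 115, y0_2 = 85, x1_2 = 210, y1_2 = 200, y1_3 = 155, x2_4 = 180, y2_4 = 295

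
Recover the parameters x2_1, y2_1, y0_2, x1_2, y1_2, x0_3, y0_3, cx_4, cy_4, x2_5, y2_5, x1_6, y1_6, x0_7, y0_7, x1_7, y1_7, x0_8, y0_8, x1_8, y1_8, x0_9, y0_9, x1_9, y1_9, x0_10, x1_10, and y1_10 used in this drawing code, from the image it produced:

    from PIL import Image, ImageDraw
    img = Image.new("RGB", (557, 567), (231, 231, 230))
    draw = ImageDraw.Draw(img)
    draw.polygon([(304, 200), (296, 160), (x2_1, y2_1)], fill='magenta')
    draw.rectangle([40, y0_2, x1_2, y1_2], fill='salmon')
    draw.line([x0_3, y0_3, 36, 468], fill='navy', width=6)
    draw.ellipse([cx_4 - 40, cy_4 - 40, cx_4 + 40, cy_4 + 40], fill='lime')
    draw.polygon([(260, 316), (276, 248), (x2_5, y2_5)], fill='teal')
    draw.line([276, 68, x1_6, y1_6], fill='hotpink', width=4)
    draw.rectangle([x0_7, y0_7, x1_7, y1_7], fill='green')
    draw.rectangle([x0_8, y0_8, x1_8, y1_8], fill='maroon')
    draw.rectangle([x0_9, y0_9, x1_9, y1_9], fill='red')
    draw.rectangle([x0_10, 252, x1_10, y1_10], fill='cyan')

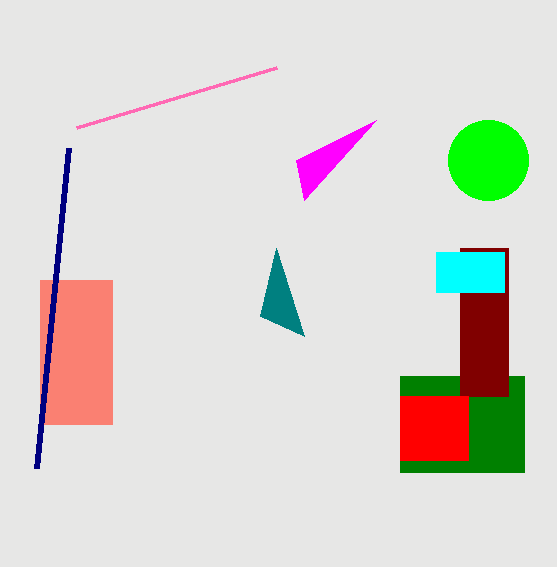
x2_1 = 376
y2_1 = 120
y0_2 = 280
x1_2 = 112
y1_2 = 424
x0_3 = 68
y0_3 = 148
cx_4 = 488
cy_4 = 160
x2_5 = 304
y2_5 = 336
x1_6 = 76
y1_6 = 128
x0_7 = 400
y0_7 = 376
x1_7 = 524
y1_7 = 472
x0_8 = 460
y0_8 = 248
x1_8 = 508
y1_8 = 396
x0_9 = 400
y0_9 = 396
x1_9 = 468
y1_9 = 460
x0_10 = 436
x1_10 = 504
y1_10 = 292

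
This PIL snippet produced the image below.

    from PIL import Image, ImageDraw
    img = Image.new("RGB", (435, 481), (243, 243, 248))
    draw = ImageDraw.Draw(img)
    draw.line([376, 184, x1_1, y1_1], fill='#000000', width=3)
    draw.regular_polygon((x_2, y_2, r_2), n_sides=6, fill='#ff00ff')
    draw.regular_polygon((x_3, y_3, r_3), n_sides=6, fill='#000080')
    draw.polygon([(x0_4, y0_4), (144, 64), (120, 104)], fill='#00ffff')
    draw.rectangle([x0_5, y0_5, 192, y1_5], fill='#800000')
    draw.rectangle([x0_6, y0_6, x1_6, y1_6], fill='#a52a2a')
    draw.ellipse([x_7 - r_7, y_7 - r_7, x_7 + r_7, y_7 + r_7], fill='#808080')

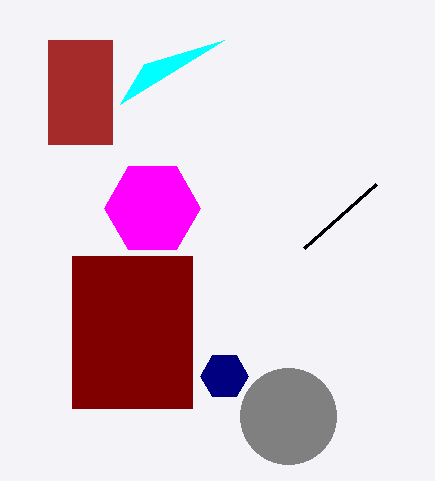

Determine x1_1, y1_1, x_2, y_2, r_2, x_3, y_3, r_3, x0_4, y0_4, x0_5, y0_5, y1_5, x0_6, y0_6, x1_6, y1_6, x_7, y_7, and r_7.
x1_1 = 304
y1_1 = 248
x_2 = 152
y_2 = 208
r_2 = 48
x_3 = 224
y_3 = 376
r_3 = 24
x0_4 = 224
y0_4 = 40
x0_5 = 72
y0_5 = 256
y1_5 = 408
x0_6 = 48
y0_6 = 40
x1_6 = 112
y1_6 = 144
x_7 = 288
y_7 = 416
r_7 = 48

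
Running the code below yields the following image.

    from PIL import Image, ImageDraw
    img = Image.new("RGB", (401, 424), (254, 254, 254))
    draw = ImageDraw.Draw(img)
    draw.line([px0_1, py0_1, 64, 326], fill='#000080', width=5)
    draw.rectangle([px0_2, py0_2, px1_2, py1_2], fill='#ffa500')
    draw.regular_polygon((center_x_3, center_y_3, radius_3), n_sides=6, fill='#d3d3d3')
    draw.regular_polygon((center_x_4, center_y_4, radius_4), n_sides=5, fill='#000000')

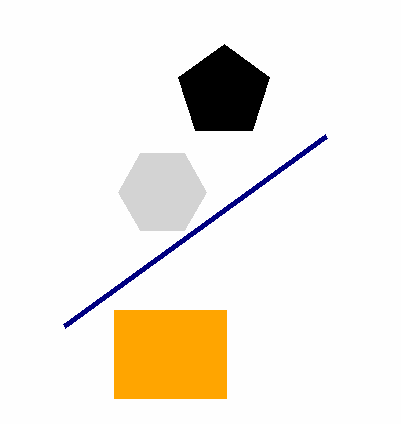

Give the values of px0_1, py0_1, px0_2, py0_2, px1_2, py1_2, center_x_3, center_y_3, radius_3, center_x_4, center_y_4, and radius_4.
px0_1 = 326, py0_1 = 136, px0_2 = 114, py0_2 = 310, px1_2 = 226, py1_2 = 398, center_x_3 = 162, center_y_3 = 192, radius_3 = 44, center_x_4 = 224, center_y_4 = 92, radius_4 = 48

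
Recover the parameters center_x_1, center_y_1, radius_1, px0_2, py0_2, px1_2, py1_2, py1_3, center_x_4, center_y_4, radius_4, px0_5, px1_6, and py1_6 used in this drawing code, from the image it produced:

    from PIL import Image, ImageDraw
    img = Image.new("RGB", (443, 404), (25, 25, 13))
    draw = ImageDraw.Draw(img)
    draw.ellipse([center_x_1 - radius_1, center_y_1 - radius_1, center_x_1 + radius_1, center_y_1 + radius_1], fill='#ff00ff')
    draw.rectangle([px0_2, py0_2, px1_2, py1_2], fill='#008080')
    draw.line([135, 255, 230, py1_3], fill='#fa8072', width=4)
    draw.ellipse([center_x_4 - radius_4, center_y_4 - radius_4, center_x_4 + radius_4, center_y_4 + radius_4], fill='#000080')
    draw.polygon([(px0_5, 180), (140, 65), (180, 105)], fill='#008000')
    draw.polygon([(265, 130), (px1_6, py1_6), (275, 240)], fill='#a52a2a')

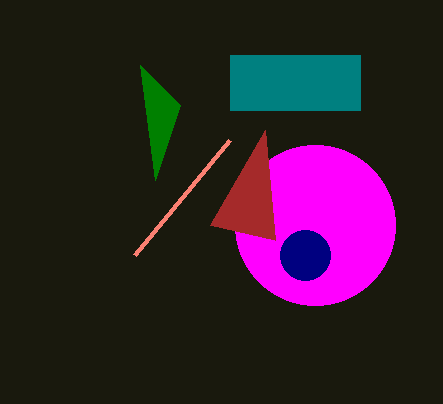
center_x_1 = 315, center_y_1 = 225, radius_1 = 80, px0_2 = 230, py0_2 = 55, px1_2 = 360, py1_2 = 110, py1_3 = 140, center_x_4 = 305, center_y_4 = 255, radius_4 = 25, px0_5 = 155, px1_6 = 210, py1_6 = 225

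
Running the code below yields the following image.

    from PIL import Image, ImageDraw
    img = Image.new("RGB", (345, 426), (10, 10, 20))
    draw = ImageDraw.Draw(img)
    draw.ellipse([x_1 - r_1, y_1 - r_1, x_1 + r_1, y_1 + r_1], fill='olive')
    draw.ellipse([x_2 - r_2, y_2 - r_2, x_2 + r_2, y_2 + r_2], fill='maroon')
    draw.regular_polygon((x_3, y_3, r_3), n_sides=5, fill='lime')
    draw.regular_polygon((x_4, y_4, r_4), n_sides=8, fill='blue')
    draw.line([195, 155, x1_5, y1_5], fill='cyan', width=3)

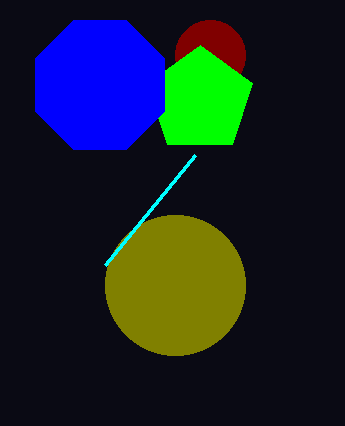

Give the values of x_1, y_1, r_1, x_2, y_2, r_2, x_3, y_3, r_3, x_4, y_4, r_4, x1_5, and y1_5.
x_1 = 175
y_1 = 285
r_1 = 70
x_2 = 210
y_2 = 55
r_2 = 35
x_3 = 200
y_3 = 100
r_3 = 55
x_4 = 100
y_4 = 85
r_4 = 70
x1_5 = 105
y1_5 = 265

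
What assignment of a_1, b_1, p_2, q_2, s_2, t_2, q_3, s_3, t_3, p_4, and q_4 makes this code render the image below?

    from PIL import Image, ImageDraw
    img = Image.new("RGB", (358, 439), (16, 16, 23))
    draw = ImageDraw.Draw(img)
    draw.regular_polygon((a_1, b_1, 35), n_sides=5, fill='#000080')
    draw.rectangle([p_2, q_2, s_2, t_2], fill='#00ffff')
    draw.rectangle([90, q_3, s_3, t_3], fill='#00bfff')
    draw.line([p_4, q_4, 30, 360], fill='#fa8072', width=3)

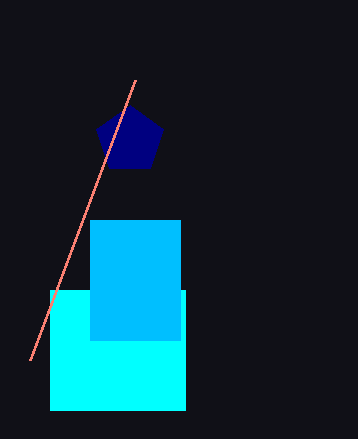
a_1 = 130; b_1 = 140; p_2 = 50; q_2 = 290; s_2 = 185; t_2 = 410; q_3 = 220; s_3 = 180; t_3 = 340; p_4 = 135; q_4 = 80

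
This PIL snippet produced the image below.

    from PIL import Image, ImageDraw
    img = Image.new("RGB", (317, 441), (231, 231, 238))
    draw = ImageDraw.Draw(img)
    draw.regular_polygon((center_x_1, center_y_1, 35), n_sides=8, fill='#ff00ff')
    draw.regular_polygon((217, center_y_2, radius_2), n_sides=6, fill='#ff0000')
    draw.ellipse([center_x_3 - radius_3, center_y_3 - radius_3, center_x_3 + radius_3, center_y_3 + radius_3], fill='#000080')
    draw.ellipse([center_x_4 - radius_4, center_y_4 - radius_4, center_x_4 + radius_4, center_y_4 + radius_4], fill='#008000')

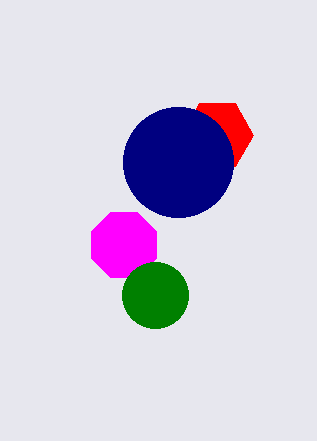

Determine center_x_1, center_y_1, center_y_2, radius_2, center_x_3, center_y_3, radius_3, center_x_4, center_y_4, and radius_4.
center_x_1 = 124
center_y_1 = 245
center_y_2 = 135
radius_2 = 36
center_x_3 = 178
center_y_3 = 162
radius_3 = 55
center_x_4 = 155
center_y_4 = 295
radius_4 = 33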